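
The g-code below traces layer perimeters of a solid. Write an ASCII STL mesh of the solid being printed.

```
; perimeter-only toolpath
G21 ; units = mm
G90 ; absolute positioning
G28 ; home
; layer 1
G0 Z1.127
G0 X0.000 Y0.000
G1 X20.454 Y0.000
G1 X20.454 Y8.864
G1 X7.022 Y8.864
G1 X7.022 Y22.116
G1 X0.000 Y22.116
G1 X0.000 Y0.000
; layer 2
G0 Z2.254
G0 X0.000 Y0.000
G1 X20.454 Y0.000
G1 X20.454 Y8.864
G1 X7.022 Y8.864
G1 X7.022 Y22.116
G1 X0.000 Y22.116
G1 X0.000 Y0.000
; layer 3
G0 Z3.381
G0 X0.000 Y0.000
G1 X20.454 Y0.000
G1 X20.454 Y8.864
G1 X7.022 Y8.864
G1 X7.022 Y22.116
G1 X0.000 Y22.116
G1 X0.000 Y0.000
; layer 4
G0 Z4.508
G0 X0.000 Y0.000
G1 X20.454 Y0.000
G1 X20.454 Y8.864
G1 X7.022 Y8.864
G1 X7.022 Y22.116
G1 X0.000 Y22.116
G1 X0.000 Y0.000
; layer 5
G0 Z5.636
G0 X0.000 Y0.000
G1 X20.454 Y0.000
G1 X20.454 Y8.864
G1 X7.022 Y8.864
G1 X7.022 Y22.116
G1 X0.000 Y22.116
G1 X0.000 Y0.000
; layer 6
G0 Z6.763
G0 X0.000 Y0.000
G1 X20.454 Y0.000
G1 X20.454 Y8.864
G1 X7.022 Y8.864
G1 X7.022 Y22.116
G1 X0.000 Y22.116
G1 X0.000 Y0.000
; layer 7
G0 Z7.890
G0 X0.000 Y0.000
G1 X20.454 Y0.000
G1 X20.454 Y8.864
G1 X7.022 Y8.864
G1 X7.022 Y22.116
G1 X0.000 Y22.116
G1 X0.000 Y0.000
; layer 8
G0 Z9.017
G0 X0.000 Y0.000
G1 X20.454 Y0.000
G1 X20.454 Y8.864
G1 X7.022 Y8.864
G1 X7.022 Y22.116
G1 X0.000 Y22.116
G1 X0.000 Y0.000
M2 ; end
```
solid part
  facet normal 0.0000 0.0000 -1.0000
    outer loop
      vertex 20.454 8.864 0.000
      vertex 20.454 0.000 0.000
      vertex 0.000 0.000 0.000
    endloop
  endfacet
  facet normal 0.0000 0.0000 -1.0000
    outer loop
      vertex 7.022 8.864 0.000
      vertex 20.454 8.864 0.000
      vertex 0.000 0.000 0.000
    endloop
  endfacet
  facet normal 0.0000 0.0000 -1.0000
    outer loop
      vertex 7.022 22.116 0.000
      vertex 7.022 8.864 0.000
      vertex 0.000 0.000 0.000
    endloop
  endfacet
  facet normal 0.0000 0.0000 -1.0000
    outer loop
      vertex 0.000 22.116 0.000
      vertex 7.022 22.116 0.000
      vertex 0.000 0.000 0.000
    endloop
  endfacet
  facet normal 0.0000 0.0000 1.0000
    outer loop
      vertex 0.000 0.000 9.017
      vertex 20.454 0.000 9.017
      vertex 20.454 8.864 9.017
    endloop
  endfacet
  facet normal 0.0000 0.0000 1.0000
    outer loop
      vertex 0.000 0.000 9.017
      vertex 20.454 8.864 9.017
      vertex 7.022 8.864 9.017
    endloop
  endfacet
  facet normal 0.0000 0.0000 1.0000
    outer loop
      vertex 0.000 0.000 9.017
      vertex 7.022 8.864 9.017
      vertex 7.022 22.116 9.017
    endloop
  endfacet
  facet normal 0.0000 0.0000 1.0000
    outer loop
      vertex 0.000 0.000 9.017
      vertex 7.022 22.116 9.017
      vertex 0.000 22.116 9.017
    endloop
  endfacet
  facet normal 0.0000 -1.0000 0.0000
    outer loop
      vertex 0.000 0.000 0.000
      vertex 20.454 0.000 0.000
      vertex 20.454 0.000 9.017
    endloop
  endfacet
  facet normal 0.0000 -1.0000 0.0000
    outer loop
      vertex 0.000 0.000 0.000
      vertex 20.454 0.000 9.017
      vertex 0.000 0.000 9.017
    endloop
  endfacet
  facet normal 1.0000 0.0000 0.0000
    outer loop
      vertex 20.454 0.000 0.000
      vertex 20.454 8.864 0.000
      vertex 20.454 8.864 9.017
    endloop
  endfacet
  facet normal 1.0000 0.0000 0.0000
    outer loop
      vertex 20.454 0.000 0.000
      vertex 20.454 8.864 9.017
      vertex 20.454 0.000 9.017
    endloop
  endfacet
  facet normal 0.0000 1.0000 0.0000
    outer loop
      vertex 20.454 8.864 0.000
      vertex 7.022 8.864 0.000
      vertex 7.022 8.864 9.017
    endloop
  endfacet
  facet normal 0.0000 1.0000 0.0000
    outer loop
      vertex 20.454 8.864 0.000
      vertex 7.022 8.864 9.017
      vertex 20.454 8.864 9.017
    endloop
  endfacet
  facet normal 1.0000 0.0000 0.0000
    outer loop
      vertex 7.022 8.864 0.000
      vertex 7.022 22.116 0.000
      vertex 7.022 22.116 9.017
    endloop
  endfacet
  facet normal 1.0000 0.0000 0.0000
    outer loop
      vertex 7.022 8.864 0.000
      vertex 7.022 22.116 9.017
      vertex 7.022 8.864 9.017
    endloop
  endfacet
  facet normal 0.0000 1.0000 0.0000
    outer loop
      vertex 7.022 22.116 0.000
      vertex 0.000 22.116 0.000
      vertex 0.000 22.116 9.017
    endloop
  endfacet
  facet normal 0.0000 1.0000 0.0000
    outer loop
      vertex 7.022 22.116 0.000
      vertex 0.000 22.116 9.017
      vertex 7.022 22.116 9.017
    endloop
  endfacet
  facet normal -1.0000 0.0000 0.0000
    outer loop
      vertex 0.000 22.116 0.000
      vertex 0.000 0.000 0.000
      vertex 0.000 0.000 9.017
    endloop
  endfacet
  facet normal -1.0000 0.0000 0.0000
    outer loop
      vertex 0.000 22.116 0.000
      vertex 0.000 0.000 9.017
      vertex 0.000 22.116 9.017
    endloop
  endfacet
endsolid part

The G0 Z moves step by Δz≈1.127 mm. Every layer's G1 loop is the same polygon, so the solid is a straight extrusion of it from z=0 to z≈9.02. Closing with flat bottom and top caps and triangulating gives 20 facets — an L-shaped prism: outer 20.5 × 22.1 mm, arm thicknesses ≈ 8.86 mm (horizontal) and 7.02 mm (vertical), extruded 9.02 mm in z.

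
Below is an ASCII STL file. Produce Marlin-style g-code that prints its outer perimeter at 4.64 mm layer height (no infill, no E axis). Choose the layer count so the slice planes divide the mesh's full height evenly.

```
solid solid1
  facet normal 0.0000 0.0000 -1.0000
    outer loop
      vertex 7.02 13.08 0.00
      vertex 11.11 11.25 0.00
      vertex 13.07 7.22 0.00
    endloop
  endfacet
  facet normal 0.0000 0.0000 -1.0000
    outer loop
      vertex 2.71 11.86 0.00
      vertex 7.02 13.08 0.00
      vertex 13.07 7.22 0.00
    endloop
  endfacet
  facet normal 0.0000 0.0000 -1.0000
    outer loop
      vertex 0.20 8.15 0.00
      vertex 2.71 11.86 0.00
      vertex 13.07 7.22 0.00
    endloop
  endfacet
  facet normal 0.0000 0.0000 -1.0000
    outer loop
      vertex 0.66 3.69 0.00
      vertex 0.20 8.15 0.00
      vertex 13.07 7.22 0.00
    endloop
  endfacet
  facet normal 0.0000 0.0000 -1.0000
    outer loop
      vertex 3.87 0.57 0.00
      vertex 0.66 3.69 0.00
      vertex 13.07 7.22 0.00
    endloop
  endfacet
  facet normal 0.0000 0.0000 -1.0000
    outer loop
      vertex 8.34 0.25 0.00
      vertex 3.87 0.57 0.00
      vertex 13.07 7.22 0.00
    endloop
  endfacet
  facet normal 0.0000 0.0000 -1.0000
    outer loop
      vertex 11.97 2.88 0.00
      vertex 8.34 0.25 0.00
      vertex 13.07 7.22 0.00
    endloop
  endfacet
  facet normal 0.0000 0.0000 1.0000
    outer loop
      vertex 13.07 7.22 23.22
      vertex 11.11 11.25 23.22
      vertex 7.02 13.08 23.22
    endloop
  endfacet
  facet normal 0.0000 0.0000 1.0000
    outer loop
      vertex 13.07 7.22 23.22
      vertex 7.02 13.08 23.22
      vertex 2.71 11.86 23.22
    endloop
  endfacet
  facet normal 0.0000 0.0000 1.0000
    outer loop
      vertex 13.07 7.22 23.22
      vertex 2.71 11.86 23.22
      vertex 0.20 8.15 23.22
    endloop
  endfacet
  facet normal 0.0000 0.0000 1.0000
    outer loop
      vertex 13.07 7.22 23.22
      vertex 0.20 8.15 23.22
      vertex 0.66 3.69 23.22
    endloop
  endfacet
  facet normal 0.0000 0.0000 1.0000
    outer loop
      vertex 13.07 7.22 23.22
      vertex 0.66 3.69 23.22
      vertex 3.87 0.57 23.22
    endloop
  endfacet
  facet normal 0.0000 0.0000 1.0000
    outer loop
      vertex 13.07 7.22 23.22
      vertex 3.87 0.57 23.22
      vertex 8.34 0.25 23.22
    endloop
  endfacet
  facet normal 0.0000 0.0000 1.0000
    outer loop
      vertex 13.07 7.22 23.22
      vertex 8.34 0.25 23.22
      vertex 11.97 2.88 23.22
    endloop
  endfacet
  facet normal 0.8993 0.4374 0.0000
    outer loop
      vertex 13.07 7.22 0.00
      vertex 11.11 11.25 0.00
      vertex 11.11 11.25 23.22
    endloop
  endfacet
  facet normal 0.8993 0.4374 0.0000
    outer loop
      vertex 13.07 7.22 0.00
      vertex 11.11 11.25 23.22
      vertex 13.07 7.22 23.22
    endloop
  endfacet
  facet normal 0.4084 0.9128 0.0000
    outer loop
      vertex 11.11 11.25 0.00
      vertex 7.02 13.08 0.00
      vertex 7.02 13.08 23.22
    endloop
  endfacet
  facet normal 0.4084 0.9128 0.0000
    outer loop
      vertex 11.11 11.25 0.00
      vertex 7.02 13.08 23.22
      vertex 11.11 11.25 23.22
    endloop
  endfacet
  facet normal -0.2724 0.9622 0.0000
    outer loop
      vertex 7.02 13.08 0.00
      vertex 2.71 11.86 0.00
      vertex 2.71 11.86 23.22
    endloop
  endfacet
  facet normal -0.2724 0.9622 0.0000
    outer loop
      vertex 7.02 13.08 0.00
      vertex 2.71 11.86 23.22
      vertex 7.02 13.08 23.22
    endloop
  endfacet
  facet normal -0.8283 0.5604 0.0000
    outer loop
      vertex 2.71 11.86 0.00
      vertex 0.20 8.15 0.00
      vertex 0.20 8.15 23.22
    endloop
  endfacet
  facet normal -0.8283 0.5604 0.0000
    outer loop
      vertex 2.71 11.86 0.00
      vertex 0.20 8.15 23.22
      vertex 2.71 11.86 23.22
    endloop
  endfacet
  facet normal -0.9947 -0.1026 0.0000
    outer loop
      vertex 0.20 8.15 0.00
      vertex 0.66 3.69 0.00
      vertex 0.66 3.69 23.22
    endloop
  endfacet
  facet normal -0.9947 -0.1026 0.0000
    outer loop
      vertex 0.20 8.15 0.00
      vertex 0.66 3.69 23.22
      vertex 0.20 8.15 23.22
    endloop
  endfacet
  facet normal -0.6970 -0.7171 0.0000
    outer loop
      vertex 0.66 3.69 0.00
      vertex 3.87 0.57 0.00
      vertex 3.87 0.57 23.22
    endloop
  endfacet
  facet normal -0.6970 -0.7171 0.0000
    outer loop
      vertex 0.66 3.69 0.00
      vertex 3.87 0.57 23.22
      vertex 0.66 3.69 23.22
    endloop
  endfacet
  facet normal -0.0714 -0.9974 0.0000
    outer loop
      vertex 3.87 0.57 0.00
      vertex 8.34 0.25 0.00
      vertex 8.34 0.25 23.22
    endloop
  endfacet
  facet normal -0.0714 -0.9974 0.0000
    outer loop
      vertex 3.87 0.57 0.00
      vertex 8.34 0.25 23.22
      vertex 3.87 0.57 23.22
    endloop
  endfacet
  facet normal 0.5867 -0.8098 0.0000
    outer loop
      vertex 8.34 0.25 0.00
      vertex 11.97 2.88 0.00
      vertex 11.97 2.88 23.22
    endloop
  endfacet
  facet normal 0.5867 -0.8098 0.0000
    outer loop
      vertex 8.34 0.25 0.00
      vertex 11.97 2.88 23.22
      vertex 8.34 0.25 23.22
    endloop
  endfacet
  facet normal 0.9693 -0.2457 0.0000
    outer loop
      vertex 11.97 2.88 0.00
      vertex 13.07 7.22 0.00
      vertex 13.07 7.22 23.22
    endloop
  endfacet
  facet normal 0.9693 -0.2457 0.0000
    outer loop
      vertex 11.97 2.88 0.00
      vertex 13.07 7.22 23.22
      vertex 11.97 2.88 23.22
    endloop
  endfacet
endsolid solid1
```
; perimeter-only toolpath
G21 ; units = mm
G90 ; absolute positioning
G28 ; home
; layer 1
G0 Z4.64
G0 X13.07 Y7.22
G1 X11.11 Y11.25
G1 X7.02 Y13.08
G1 X2.71 Y11.86
G1 X0.20 Y8.15
G1 X0.66 Y3.69
G1 X3.87 Y0.57
G1 X8.34 Y0.25
G1 X11.97 Y2.88
G1 X13.07 Y7.22
; layer 2
G0 Z9.29
G0 X13.07 Y7.22
G1 X11.11 Y11.25
G1 X7.02 Y13.08
G1 X2.71 Y11.86
G1 X0.20 Y8.15
G1 X0.66 Y3.69
G1 X3.87 Y0.57
G1 X8.34 Y0.25
G1 X11.97 Y2.88
G1 X13.07 Y7.22
; layer 3
G0 Z13.93
G0 X13.07 Y7.22
G1 X11.11 Y11.25
G1 X7.02 Y13.08
G1 X2.71 Y11.86
G1 X0.20 Y8.15
G1 X0.66 Y3.69
G1 X3.87 Y0.57
G1 X8.34 Y0.25
G1 X11.97 Y2.88
G1 X13.07 Y7.22
; layer 4
G0 Z18.58
G0 X13.07 Y7.22
G1 X11.11 Y11.25
G1 X7.02 Y13.08
G1 X2.71 Y11.86
G1 X0.20 Y8.15
G1 X0.66 Y3.69
G1 X3.87 Y0.57
G1 X8.34 Y0.25
G1 X11.97 Y2.88
G1 X13.07 Y7.22
; layer 5
G0 Z23.22
G0 X13.07 Y7.22
G1 X11.11 Y11.25
G1 X7.02 Y13.08
G1 X2.71 Y11.86
G1 X0.20 Y8.15
G1 X0.66 Y3.69
G1 X3.87 Y0.57
G1 X8.34 Y0.25
G1 X11.97 Y2.88
G1 X13.07 Y7.22
M2 ; end

The solid is a regular 9-sided prism (a cylinder approximated with 9 flat sides), circumscribed radius ≈ 6.55 mm, height ≈ 23.2 mm. Slicing at Δz = 4.64 mm — 5 equal slices spanning the solid's height, so layer i sits at z = i·h/5 — gives 5 non-empty perimeters. Each is a 9-segment closed polygon; G0 lifts to the layer z and rapids to the start vertex, then G1 traces the edges.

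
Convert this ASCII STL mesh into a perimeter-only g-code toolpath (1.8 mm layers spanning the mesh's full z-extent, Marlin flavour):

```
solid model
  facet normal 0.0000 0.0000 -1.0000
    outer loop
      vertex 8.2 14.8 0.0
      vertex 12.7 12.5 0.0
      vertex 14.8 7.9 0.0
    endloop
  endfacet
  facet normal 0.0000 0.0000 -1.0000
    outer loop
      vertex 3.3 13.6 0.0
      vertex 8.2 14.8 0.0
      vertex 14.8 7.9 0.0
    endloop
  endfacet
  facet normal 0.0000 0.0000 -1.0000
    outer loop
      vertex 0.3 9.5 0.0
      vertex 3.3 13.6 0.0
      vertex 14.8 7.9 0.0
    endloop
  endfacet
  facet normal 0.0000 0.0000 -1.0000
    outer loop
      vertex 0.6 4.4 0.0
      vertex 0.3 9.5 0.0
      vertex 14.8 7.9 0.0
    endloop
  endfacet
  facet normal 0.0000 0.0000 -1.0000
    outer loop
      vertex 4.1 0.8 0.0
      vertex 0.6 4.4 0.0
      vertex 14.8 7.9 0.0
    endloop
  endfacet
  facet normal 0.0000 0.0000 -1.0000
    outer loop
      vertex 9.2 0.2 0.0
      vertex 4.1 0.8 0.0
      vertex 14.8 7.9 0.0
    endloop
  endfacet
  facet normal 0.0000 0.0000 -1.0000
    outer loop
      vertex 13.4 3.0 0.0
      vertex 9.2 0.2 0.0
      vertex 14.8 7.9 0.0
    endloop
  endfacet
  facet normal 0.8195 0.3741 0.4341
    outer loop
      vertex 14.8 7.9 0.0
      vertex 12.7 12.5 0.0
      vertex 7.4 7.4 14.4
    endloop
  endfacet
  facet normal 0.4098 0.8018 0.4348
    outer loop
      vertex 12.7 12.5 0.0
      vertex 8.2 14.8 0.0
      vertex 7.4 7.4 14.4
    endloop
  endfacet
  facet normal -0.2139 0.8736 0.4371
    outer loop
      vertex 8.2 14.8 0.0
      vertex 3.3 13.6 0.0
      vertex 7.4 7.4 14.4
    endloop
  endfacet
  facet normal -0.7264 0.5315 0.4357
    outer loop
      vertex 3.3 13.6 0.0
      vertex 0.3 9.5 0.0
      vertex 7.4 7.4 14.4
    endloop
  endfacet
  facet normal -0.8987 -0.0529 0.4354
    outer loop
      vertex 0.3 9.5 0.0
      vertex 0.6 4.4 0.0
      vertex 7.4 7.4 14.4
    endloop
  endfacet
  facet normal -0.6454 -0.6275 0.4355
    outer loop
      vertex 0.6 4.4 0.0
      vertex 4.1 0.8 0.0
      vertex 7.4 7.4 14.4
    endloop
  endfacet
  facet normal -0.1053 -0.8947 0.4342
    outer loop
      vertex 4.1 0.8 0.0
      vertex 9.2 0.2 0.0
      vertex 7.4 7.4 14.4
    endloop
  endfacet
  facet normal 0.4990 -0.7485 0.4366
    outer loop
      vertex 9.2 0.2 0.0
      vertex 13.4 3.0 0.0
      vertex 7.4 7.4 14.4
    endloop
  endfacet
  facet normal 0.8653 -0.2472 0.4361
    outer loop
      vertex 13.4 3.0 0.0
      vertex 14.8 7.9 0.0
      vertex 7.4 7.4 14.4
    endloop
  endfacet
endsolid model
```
; perimeter-only toolpath
G21 ; units = mm
G90 ; absolute positioning
G28 ; home
; layer 1
G0 Z1.8
G0 X13.9 Y7.8
G1 X12.0 Y11.9
G1 X8.1 Y13.9
G1 X3.8 Y12.8
G1 X1.2 Y9.2
G1 X1.5 Y4.8
G1 X4.5 Y1.6
G1 X9.0 Y1.1
G1 X12.7 Y3.5
G1 X13.9 Y7.8
; layer 2
G0 Z3.6
G0 X13.0 Y7.8
G1 X11.4 Y11.2
G1 X8.0 Y13.0
G1 X4.3 Y12.0
G1 X2.1 Y9.0
G1 X2.3 Y5.2
G1 X4.9 Y2.5
G1 X8.8 Y2.0
G1 X11.9 Y4.1
G1 X13.0 Y7.8
; layer 3
G0 Z5.4
G0 X12.0 Y7.7
G1 X10.7 Y10.6
G1 X7.9 Y12.0
G1 X4.8 Y11.3
G1 X3.0 Y8.7
G1 X3.2 Y5.5
G1 X5.3 Y3.3
G1 X8.5 Y2.9
G1 X11.2 Y4.7
G1 X12.0 Y7.7
; layer 4
G0 Z7.2
G0 X11.1 Y7.7
G1 X10.1 Y9.9
G1 X7.8 Y11.1
G1 X5.3 Y10.5
G1 X3.9 Y8.4
G1 X4.0 Y5.9
G1 X5.8 Y4.1
G1 X8.3 Y3.8
G1 X10.4 Y5.2
G1 X11.1 Y7.7
; layer 5
G0 Z9.0
G0 X10.2 Y7.6
G1 X9.4 Y9.3
G1 X7.7 Y10.2
G1 X5.9 Y9.7
G1 X4.7 Y8.2
G1 X4.8 Y6.3
G1 X6.2 Y4.9
G1 X8.1 Y4.7
G1 X9.7 Y5.8
G1 X10.2 Y7.6
; layer 6
G0 Z10.8
G0 X9.2 Y7.5
G1 X8.7 Y8.7
G1 X7.6 Y9.2
G1 X6.4 Y9.0
G1 X5.6 Y7.9
G1 X5.7 Y6.7
G1 X6.6 Y5.8
G1 X7.9 Y5.6
G1 X8.9 Y6.3
G1 X9.2 Y7.5
; layer 7
G0 Z12.6
G0 X8.3 Y7.5
G1 X8.1 Y8.0
G1 X7.5 Y8.3
G1 X6.9 Y8.2
G1 X6.5 Y7.7
G1 X6.6 Y7.0
G1 X7.0 Y6.6
G1 X7.6 Y6.5
G1 X8.2 Y6.9
G1 X8.3 Y7.5
M2 ; end

The solid is a regular 9-sided pyramid, base circumscribed radius ≈ 7.4 mm, apex at z ≈ 14.4 mm. Slicing at Δz = 1.8 mm — 8 equal slices spanning the solid's height, so layer i sits at z = i·h/8 — gives 7 non-empty perimeters. Each is a 9-segment closed polygon; G0 lifts to the layer z and rapids to the start vertex, then G1 traces the edges. The cross-section shrinks linearly with z (the slice at the apex is degenerate and omitted).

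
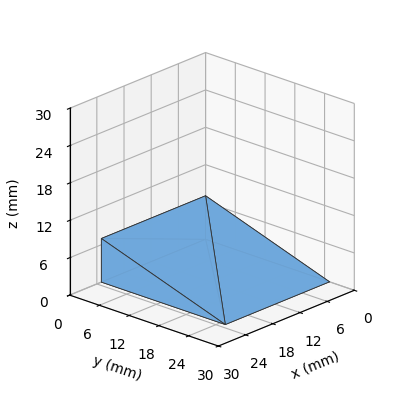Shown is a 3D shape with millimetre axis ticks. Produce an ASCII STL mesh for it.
Reading the render: the shape is a wedge (ramp): 23 × 25 mm base, rising to 7 mm along the y=0 edge and sloping linearly to z=0 at y=25 (dimensions read to the nearest mm from the axis ticks). For the STL, each face is triangulated and given an outward normal.

solid part
  facet normal 0.0000 0.0000 -1.0000
    outer loop
      vertex 23.0 25.0 0.0
      vertex 23.0 0.0 0.0
      vertex 0.0 0.0 0.0
    endloop
  endfacet
  facet normal 0.0000 0.0000 -1.0000
    outer loop
      vertex 0.0 25.0 0.0
      vertex 23.0 25.0 0.0
      vertex 0.0 0.0 0.0
    endloop
  endfacet
  facet normal 0.0000 -1.0000 0.0000
    outer loop
      vertex 0.0 0.0 0.0
      vertex 23.0 0.0 0.0
      vertex 23.0 0.0 7.0
    endloop
  endfacet
  facet normal 0.0000 -1.0000 0.0000
    outer loop
      vertex 0.0 0.0 0.0
      vertex 23.0 0.0 7.0
      vertex 0.0 0.0 7.0
    endloop
  endfacet
  facet normal 0.0000 0.2696 0.9630
    outer loop
      vertex 0.0 0.0 7.0
      vertex 23.0 0.0 7.0
      vertex 23.0 25.0 0.0
    endloop
  endfacet
  facet normal 0.0000 0.2696 0.9630
    outer loop
      vertex 0.0 0.0 7.0
      vertex 23.0 25.0 0.0
      vertex 0.0 25.0 0.0
    endloop
  endfacet
  facet normal -1.0000 0.0000 0.0000
    outer loop
      vertex 0.0 0.0 7.0
      vertex 0.0 25.0 0.0
      vertex 0.0 0.0 0.0
    endloop
  endfacet
  facet normal 1.0000 0.0000 0.0000
    outer loop
      vertex 23.0 0.0 0.0
      vertex 23.0 25.0 0.0
      vertex 23.0 0.0 7.0
    endloop
  endfacet
endsolid part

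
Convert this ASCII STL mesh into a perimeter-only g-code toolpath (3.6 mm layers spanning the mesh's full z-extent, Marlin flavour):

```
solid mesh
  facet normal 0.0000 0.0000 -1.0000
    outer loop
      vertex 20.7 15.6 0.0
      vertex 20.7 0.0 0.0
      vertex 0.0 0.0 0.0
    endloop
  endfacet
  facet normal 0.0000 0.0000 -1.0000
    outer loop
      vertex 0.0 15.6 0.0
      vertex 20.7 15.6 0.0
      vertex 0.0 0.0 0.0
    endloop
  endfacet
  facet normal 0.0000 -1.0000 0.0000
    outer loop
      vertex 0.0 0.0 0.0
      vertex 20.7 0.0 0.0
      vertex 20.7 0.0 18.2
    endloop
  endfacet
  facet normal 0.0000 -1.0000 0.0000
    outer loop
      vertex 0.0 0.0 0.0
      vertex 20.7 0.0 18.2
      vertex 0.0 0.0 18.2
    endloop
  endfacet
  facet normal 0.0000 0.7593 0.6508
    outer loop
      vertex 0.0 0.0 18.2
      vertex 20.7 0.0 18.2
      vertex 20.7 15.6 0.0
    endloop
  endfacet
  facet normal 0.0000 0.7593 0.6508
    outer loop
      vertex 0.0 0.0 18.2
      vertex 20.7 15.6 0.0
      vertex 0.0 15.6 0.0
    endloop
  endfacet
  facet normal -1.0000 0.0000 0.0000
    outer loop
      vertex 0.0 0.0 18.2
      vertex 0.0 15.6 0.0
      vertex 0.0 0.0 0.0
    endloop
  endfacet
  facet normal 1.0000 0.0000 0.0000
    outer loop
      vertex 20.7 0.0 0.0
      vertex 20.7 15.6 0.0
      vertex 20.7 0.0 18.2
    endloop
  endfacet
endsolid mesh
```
; perimeter-only toolpath
G21 ; units = mm
G90 ; absolute positioning
G28 ; home
; layer 1
G0 Z3.6
G0 X0.0 Y0.0
G1 X20.7 Y0.0
G1 X20.7 Y12.5
G1 X0.0 Y12.5
G1 X0.0 Y0.0
; layer 2
G0 Z7.3
G0 X0.0 Y0.0
G1 X20.7 Y0.0
G1 X20.7 Y9.4
G1 X0.0 Y9.4
G1 X0.0 Y0.0
; layer 3
G0 Z10.9
G0 X0.0 Y0.0
G1 X20.7 Y0.0
G1 X20.7 Y6.2
G1 X0.0 Y6.2
G1 X0.0 Y0.0
; layer 4
G0 Z14.6
G0 X0.0 Y0.0
G1 X20.7 Y0.0
G1 X20.7 Y3.1
G1 X0.0 Y3.1
G1 X0.0 Y0.0
M2 ; end

The solid is a wedge (ramp): 20.7 × 15.6 mm base, rising to 18.2 mm along the y=0 edge and sloping linearly to z=0 at y=15.6. Slicing at Δz = 3.6 mm — 5 equal slices spanning the solid's height, so layer i sits at z = i·h/5 — gives 4 non-empty perimeters. Each is a 4-segment closed polygon; G0 lifts to the layer z and rapids to the start vertex, then G1 traces the edges. The cross-section shrinks linearly with z (the slice at the apex is degenerate and omitted).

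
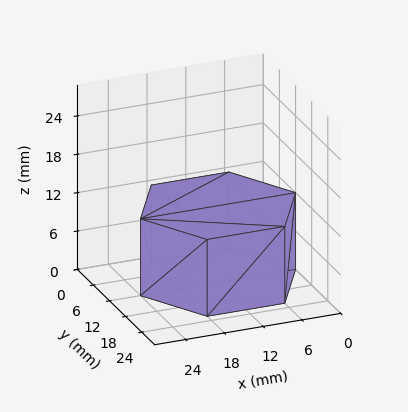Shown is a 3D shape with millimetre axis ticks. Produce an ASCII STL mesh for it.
Reading the render: the shape is a regular 6-sided prism (a cylinder approximated with 6 flat sides), circumscribed radius ≈ 12 mm, height ≈ 12 mm (dimensions read to the nearest mm from the axis ticks). For the STL, each face is triangulated and given an outward normal.

solid part
  facet normal 0.0000 0.0000 -1.0000
    outer loop
      vertex 6.0 22.4 0.0
      vertex 18.0 22.4 0.0
      vertex 24.0 12.0 0.0
    endloop
  endfacet
  facet normal 0.0000 0.0000 -1.0000
    outer loop
      vertex 0.0 12.0 0.0
      vertex 6.0 22.4 0.0
      vertex 24.0 12.0 0.0
    endloop
  endfacet
  facet normal 0.0000 0.0000 -1.0000
    outer loop
      vertex 6.0 1.6 0.0
      vertex 0.0 12.0 0.0
      vertex 24.0 12.0 0.0
    endloop
  endfacet
  facet normal 0.0000 0.0000 -1.0000
    outer loop
      vertex 18.0 1.6 0.0
      vertex 6.0 1.6 0.0
      vertex 24.0 12.0 0.0
    endloop
  endfacet
  facet normal 0.0000 0.0000 1.0000
    outer loop
      vertex 24.0 12.0 12.0
      vertex 18.0 22.4 12.0
      vertex 6.0 22.4 12.0
    endloop
  endfacet
  facet normal 0.0000 0.0000 1.0000
    outer loop
      vertex 24.0 12.0 12.0
      vertex 6.0 22.4 12.0
      vertex 0.0 12.0 12.0
    endloop
  endfacet
  facet normal 0.0000 0.0000 1.0000
    outer loop
      vertex 24.0 12.0 12.0
      vertex 0.0 12.0 12.0
      vertex 6.0 1.6 12.0
    endloop
  endfacet
  facet normal 0.0000 0.0000 1.0000
    outer loop
      vertex 24.0 12.0 12.0
      vertex 6.0 1.6 12.0
      vertex 18.0 1.6 12.0
    endloop
  endfacet
  facet normal 0.8662 0.4997 0.0000
    outer loop
      vertex 24.0 12.0 0.0
      vertex 18.0 22.4 0.0
      vertex 18.0 22.4 12.0
    endloop
  endfacet
  facet normal 0.8662 0.4997 0.0000
    outer loop
      vertex 24.0 12.0 0.0
      vertex 18.0 22.4 12.0
      vertex 24.0 12.0 12.0
    endloop
  endfacet
  facet normal 0.0000 1.0000 0.0000
    outer loop
      vertex 18.0 22.4 0.0
      vertex 6.0 22.4 0.0
      vertex 6.0 22.4 12.0
    endloop
  endfacet
  facet normal 0.0000 1.0000 0.0000
    outer loop
      vertex 18.0 22.4 0.0
      vertex 6.0 22.4 12.0
      vertex 18.0 22.4 12.0
    endloop
  endfacet
  facet normal -0.8662 0.4997 0.0000
    outer loop
      vertex 6.0 22.4 0.0
      vertex 0.0 12.0 0.0
      vertex 0.0 12.0 12.0
    endloop
  endfacet
  facet normal -0.8662 0.4997 0.0000
    outer loop
      vertex 6.0 22.4 0.0
      vertex 0.0 12.0 12.0
      vertex 6.0 22.4 12.0
    endloop
  endfacet
  facet normal -0.8662 -0.4997 0.0000
    outer loop
      vertex 0.0 12.0 0.0
      vertex 6.0 1.6 0.0
      vertex 6.0 1.6 12.0
    endloop
  endfacet
  facet normal -0.8662 -0.4997 0.0000
    outer loop
      vertex 0.0 12.0 0.0
      vertex 6.0 1.6 12.0
      vertex 0.0 12.0 12.0
    endloop
  endfacet
  facet normal 0.0000 -1.0000 0.0000
    outer loop
      vertex 6.0 1.6 0.0
      vertex 18.0 1.6 0.0
      vertex 18.0 1.6 12.0
    endloop
  endfacet
  facet normal 0.0000 -1.0000 0.0000
    outer loop
      vertex 6.0 1.6 0.0
      vertex 18.0 1.6 12.0
      vertex 6.0 1.6 12.0
    endloop
  endfacet
  facet normal 0.8662 -0.4997 0.0000
    outer loop
      vertex 18.0 1.6 0.0
      vertex 24.0 12.0 0.0
      vertex 24.0 12.0 12.0
    endloop
  endfacet
  facet normal 0.8662 -0.4997 0.0000
    outer loop
      vertex 18.0 1.6 0.0
      vertex 24.0 12.0 12.0
      vertex 18.0 1.6 12.0
    endloop
  endfacet
endsolid part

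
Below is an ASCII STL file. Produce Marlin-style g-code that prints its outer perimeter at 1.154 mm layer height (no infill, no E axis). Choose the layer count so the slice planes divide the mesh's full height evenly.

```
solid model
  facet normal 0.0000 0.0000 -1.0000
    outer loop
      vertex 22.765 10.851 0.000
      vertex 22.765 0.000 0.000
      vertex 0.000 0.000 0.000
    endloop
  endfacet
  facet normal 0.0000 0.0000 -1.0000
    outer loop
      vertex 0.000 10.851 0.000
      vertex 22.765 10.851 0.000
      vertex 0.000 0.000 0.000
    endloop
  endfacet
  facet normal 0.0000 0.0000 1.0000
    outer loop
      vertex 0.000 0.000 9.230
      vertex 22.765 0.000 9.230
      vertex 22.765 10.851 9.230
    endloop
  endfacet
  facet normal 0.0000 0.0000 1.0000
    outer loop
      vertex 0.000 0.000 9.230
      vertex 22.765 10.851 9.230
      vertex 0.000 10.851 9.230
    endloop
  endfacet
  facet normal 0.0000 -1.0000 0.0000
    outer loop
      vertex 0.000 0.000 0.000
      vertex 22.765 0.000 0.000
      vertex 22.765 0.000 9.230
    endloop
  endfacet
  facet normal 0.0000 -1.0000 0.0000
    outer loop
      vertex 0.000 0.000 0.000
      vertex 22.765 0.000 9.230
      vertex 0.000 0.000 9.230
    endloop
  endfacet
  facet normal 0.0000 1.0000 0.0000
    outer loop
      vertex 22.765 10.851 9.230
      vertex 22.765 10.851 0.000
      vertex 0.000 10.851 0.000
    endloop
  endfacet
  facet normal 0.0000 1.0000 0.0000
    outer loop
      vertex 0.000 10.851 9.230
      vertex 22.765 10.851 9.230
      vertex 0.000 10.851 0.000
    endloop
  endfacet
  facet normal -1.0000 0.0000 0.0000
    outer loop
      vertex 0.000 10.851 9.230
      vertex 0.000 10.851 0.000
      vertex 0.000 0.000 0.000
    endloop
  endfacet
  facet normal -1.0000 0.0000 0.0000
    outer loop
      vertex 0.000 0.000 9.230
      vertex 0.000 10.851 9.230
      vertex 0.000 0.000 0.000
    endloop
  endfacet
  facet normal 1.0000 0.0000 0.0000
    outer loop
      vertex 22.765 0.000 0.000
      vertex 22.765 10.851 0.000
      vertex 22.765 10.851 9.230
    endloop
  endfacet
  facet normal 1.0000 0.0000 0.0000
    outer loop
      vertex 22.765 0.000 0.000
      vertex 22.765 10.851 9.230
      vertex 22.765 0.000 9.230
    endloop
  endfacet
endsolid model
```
; perimeter-only toolpath
G21 ; units = mm
G90 ; absolute positioning
G28 ; home
; layer 1
G0 Z1.154
G0 X0.000 Y0.000
G1 X22.765 Y0.000
G1 X22.765 Y10.851
G1 X0.000 Y10.851
G1 X0.000 Y0.000
; layer 2
G0 Z2.308
G0 X0.000 Y0.000
G1 X22.765 Y0.000
G1 X22.765 Y10.851
G1 X0.000 Y10.851
G1 X0.000 Y0.000
; layer 3
G0 Z3.461
G0 X0.000 Y0.000
G1 X22.765 Y0.000
G1 X22.765 Y10.851
G1 X0.000 Y10.851
G1 X0.000 Y0.000
; layer 4
G0 Z4.615
G0 X0.000 Y0.000
G1 X22.765 Y0.000
G1 X22.765 Y10.851
G1 X0.000 Y10.851
G1 X0.000 Y0.000
; layer 5
G0 Z5.769
G0 X0.000 Y0.000
G1 X22.765 Y0.000
G1 X22.765 Y10.851
G1 X0.000 Y10.851
G1 X0.000 Y0.000
; layer 6
G0 Z6.923
G0 X0.000 Y0.000
G1 X22.765 Y0.000
G1 X22.765 Y10.851
G1 X0.000 Y10.851
G1 X0.000 Y0.000
; layer 7
G0 Z8.076
G0 X0.000 Y0.000
G1 X22.765 Y0.000
G1 X22.765 Y10.851
G1 X0.000 Y10.851
G1 X0.000 Y0.000
; layer 8
G0 Z9.230
G0 X0.000 Y0.000
G1 X22.765 Y0.000
G1 X22.765 Y10.851
G1 X0.000 Y10.851
G1 X0.000 Y0.000
M2 ; end

The solid is a rectangular box, roughly 22.8 × 10.9 mm footprint and 9.23 mm tall. Slicing at Δz = 1.154 mm — 8 equal slices spanning the solid's height, so layer i sits at z = i·h/8 — gives 8 non-empty perimeters. Each is a 4-segment closed polygon; G0 lifts to the layer z and rapids to the start vertex, then G1 traces the edges.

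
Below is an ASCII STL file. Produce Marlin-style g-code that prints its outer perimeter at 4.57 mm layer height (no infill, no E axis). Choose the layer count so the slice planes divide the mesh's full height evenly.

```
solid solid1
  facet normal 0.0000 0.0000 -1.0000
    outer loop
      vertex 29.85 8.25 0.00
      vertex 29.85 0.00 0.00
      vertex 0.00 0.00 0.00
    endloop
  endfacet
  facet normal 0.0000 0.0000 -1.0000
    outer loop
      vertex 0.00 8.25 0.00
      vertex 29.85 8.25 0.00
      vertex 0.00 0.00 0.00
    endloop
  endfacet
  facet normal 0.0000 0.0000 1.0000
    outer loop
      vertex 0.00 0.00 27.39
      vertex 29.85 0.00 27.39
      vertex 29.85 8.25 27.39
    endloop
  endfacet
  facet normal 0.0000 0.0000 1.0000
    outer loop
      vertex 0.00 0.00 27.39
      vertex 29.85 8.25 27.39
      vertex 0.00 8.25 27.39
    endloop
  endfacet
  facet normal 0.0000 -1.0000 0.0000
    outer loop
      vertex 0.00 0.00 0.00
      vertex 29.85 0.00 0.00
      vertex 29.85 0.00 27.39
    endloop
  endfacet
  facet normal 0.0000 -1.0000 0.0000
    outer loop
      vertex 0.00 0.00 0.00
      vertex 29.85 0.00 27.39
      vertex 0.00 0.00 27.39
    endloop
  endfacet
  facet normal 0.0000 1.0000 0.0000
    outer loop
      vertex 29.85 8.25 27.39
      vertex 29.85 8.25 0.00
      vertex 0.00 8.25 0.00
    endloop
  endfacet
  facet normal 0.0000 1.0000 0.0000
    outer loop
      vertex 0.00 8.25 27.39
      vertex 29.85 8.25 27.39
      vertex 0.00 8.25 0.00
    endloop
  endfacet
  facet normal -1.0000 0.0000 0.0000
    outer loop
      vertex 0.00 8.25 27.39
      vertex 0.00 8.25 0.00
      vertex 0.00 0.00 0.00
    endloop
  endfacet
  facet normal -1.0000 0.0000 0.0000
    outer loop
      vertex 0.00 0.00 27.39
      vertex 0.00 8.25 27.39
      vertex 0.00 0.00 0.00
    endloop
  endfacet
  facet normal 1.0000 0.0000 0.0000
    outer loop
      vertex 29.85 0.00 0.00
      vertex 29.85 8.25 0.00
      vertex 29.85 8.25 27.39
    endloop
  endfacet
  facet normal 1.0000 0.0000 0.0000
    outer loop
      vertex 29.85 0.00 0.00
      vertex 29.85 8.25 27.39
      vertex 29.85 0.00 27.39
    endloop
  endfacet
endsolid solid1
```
; perimeter-only toolpath
G21 ; units = mm
G90 ; absolute positioning
G28 ; home
; layer 1
G0 Z4.57
G0 X0.00 Y0.00
G1 X29.85 Y0.00
G1 X29.85 Y8.25
G1 X0.00 Y8.25
G1 X0.00 Y0.00
; layer 2
G0 Z9.13
G0 X0.00 Y0.00
G1 X29.85 Y0.00
G1 X29.85 Y8.25
G1 X0.00 Y8.25
G1 X0.00 Y0.00
; layer 3
G0 Z13.70
G0 X0.00 Y0.00
G1 X29.85 Y0.00
G1 X29.85 Y8.25
G1 X0.00 Y8.25
G1 X0.00 Y0.00
; layer 4
G0 Z18.26
G0 X0.00 Y0.00
G1 X29.85 Y0.00
G1 X29.85 Y8.25
G1 X0.00 Y8.25
G1 X0.00 Y0.00
; layer 5
G0 Z22.83
G0 X0.00 Y0.00
G1 X29.85 Y0.00
G1 X29.85 Y8.25
G1 X0.00 Y8.25
G1 X0.00 Y0.00
; layer 6
G0 Z27.39
G0 X0.00 Y0.00
G1 X29.85 Y0.00
G1 X29.85 Y8.25
G1 X0.00 Y8.25
G1 X0.00 Y0.00
M2 ; end

The solid is a rectangular box, roughly 29.9 × 8.25 mm footprint and 27.4 mm tall. Slicing at Δz = 4.57 mm — 6 equal slices spanning the solid's height, so layer i sits at z = i·h/6 — gives 6 non-empty perimeters. Each is a 4-segment closed polygon; G0 lifts to the layer z and rapids to the start vertex, then G1 traces the edges.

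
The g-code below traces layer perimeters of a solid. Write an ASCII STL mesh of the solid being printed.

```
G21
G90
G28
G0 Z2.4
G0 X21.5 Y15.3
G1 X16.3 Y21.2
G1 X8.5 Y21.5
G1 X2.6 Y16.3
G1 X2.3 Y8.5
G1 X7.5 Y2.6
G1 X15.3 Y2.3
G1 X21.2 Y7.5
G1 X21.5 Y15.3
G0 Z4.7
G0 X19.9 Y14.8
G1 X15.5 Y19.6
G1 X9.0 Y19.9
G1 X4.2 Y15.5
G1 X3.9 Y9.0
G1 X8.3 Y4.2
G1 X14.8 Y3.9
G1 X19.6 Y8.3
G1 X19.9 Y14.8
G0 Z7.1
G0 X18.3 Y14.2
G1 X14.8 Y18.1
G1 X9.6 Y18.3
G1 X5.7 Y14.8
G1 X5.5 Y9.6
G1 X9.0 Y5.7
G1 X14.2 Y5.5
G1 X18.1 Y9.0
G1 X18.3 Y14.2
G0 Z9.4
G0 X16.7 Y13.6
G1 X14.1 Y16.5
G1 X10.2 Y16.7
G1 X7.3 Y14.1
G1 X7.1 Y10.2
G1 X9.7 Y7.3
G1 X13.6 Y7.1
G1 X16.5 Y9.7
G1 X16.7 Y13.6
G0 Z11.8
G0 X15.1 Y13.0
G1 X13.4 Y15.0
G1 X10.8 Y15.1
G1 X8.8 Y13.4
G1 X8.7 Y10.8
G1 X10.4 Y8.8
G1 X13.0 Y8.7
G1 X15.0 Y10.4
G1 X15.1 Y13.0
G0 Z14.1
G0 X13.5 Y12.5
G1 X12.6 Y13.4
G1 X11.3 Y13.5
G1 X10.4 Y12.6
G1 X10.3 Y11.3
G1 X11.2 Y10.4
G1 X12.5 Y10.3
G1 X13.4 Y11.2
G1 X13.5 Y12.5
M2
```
solid part
  facet normal 0.0000 0.0000 -1.0000
    outer loop
      vertex 7.9 23.1 0.0
      vertex 17.0 22.7 0.0
      vertex 23.1 15.9 0.0
    endloop
  endfacet
  facet normal 0.0000 0.0000 -1.0000
    outer loop
      vertex 1.1 17.0 0.0
      vertex 7.9 23.1 0.0
      vertex 23.1 15.9 0.0
    endloop
  endfacet
  facet normal 0.0000 0.0000 -1.0000
    outer loop
      vertex 0.7 7.9 0.0
      vertex 1.1 17.0 0.0
      vertex 23.1 15.9 0.0
    endloop
  endfacet
  facet normal 0.0000 0.0000 -1.0000
    outer loop
      vertex 6.8 1.1 0.0
      vertex 0.7 7.9 0.0
      vertex 23.1 15.9 0.0
    endloop
  endfacet
  facet normal 0.0000 0.0000 -1.0000
    outer loop
      vertex 15.9 0.7 0.0
      vertex 6.8 1.1 0.0
      vertex 23.1 15.9 0.0
    endloop
  endfacet
  facet normal 0.0000 0.0000 -1.0000
    outer loop
      vertex 22.7 6.8 0.0
      vertex 15.9 0.7 0.0
      vertex 23.1 15.9 0.0
    endloop
  endfacet
  facet normal 0.6192 0.5555 0.5550
    outer loop
      vertex 23.1 15.9 0.0
      vertex 17.0 22.7 0.0
      vertex 11.9 11.9 16.5
    endloop
  endfacet
  facet normal 0.0365 0.8309 0.5552
    outer loop
      vertex 17.0 22.7 0.0
      vertex 7.9 23.1 0.0
      vertex 11.9 11.9 16.5
    endloop
  endfacet
  facet normal -0.5555 0.6192 0.5550
    outer loop
      vertex 7.9 23.1 0.0
      vertex 1.1 17.0 0.0
      vertex 11.9 11.9 16.5
    endloop
  endfacet
  facet normal -0.8309 0.0365 0.5552
    outer loop
      vertex 1.1 17.0 0.0
      vertex 0.7 7.9 0.0
      vertex 11.9 11.9 16.5
    endloop
  endfacet
  facet normal -0.6192 -0.5555 0.5550
    outer loop
      vertex 0.7 7.9 0.0
      vertex 6.8 1.1 0.0
      vertex 11.9 11.9 16.5
    endloop
  endfacet
  facet normal -0.0365 -0.8309 0.5552
    outer loop
      vertex 6.8 1.1 0.0
      vertex 15.9 0.7 0.0
      vertex 11.9 11.9 16.5
    endloop
  endfacet
  facet normal 0.5555 -0.6192 0.5550
    outer loop
      vertex 15.9 0.7 0.0
      vertex 22.7 6.8 0.0
      vertex 11.9 11.9 16.5
    endloop
  endfacet
  facet normal 0.8309 -0.0365 0.5552
    outer loop
      vertex 22.7 6.8 0.0
      vertex 23.1 15.9 0.0
      vertex 11.9 11.9 16.5
    endloop
  endfacet
endsolid part

The G0 Z moves step by Δz≈2.4 mm. The G1 loops shrink linearly with z, so the solid tapers from its base footprint up to z≈16.5. Closing with a flat bottom cap and the tapered top and triangulating gives 14 facets — a regular 8-sided pyramid, base circumscribed radius ≈ 11.9 mm, apex at z ≈ 16.5 mm.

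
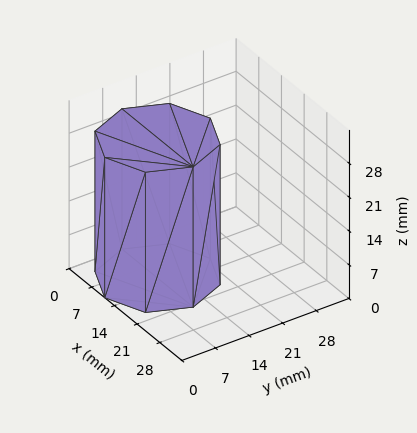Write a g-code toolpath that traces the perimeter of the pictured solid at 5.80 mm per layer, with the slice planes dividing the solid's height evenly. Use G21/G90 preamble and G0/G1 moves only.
Reading the render: the shape is a regular 8-sided prism (a cylinder approximated with 8 flat sides), circumscribed radius ≈ 11 mm, height ≈ 29 mm (dimensions read to the nearest mm from the axis ticks). For the g-code, the solid's height is divided into equal slices at the stated Δz and each level perimeter traced with G1 moves after a G0 lift.

; perimeter-only toolpath
G21 ; units = mm
G90 ; absolute positioning
G28 ; home
; layer 1
G0 Z5.80
G0 X22.00 Y11.00
G1 X18.78 Y18.78
G1 X11.00 Y22.00
G1 X3.22 Y18.78
G1 X0.00 Y11.00
G1 X3.22 Y3.22
G1 X11.00 Y0.00
G1 X18.78 Y3.22
G1 X22.00 Y11.00
; layer 2
G0 Z11.60
G0 X22.00 Y11.00
G1 X18.78 Y18.78
G1 X11.00 Y22.00
G1 X3.22 Y18.78
G1 X0.00 Y11.00
G1 X3.22 Y3.22
G1 X11.00 Y0.00
G1 X18.78 Y3.22
G1 X22.00 Y11.00
; layer 3
G0 Z17.40
G0 X22.00 Y11.00
G1 X18.78 Y18.78
G1 X11.00 Y22.00
G1 X3.22 Y18.78
G1 X0.00 Y11.00
G1 X3.22 Y3.22
G1 X11.00 Y0.00
G1 X18.78 Y3.22
G1 X22.00 Y11.00
; layer 4
G0 Z23.20
G0 X22.00 Y11.00
G1 X18.78 Y18.78
G1 X11.00 Y22.00
G1 X3.22 Y18.78
G1 X0.00 Y11.00
G1 X3.22 Y3.22
G1 X11.00 Y0.00
G1 X18.78 Y3.22
G1 X22.00 Y11.00
; layer 5
G0 Z29.00
G0 X22.00 Y11.00
G1 X18.78 Y18.78
G1 X11.00 Y22.00
G1 X3.22 Y18.78
G1 X0.00 Y11.00
G1 X3.22 Y3.22
G1 X11.00 Y0.00
G1 X18.78 Y3.22
G1 X22.00 Y11.00
M2 ; end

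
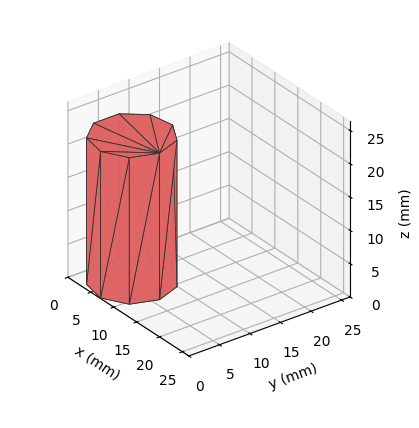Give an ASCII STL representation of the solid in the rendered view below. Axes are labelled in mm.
Reading the render: the shape is a regular 9-sided prism (a cylinder approximated with 9 flat sides), circumscribed radius ≈ 6 mm, height ≈ 22 mm (dimensions read to the nearest mm from the axis ticks). For the STL, each face is triangulated and given an outward normal.

solid part
  facet normal 0.0000 0.0000 -1.0000
    outer loop
      vertex 7.0 11.9 0.0
      vertex 10.6 9.9 0.0
      vertex 12.0 6.0 0.0
    endloop
  endfacet
  facet normal 0.0000 0.0000 -1.0000
    outer loop
      vertex 3.0 11.2 0.0
      vertex 7.0 11.9 0.0
      vertex 12.0 6.0 0.0
    endloop
  endfacet
  facet normal 0.0000 0.0000 -1.0000
    outer loop
      vertex 0.4 8.1 0.0
      vertex 3.0 11.2 0.0
      vertex 12.0 6.0 0.0
    endloop
  endfacet
  facet normal 0.0000 0.0000 -1.0000
    outer loop
      vertex 0.4 3.9 0.0
      vertex 0.4 8.1 0.0
      vertex 12.0 6.0 0.0
    endloop
  endfacet
  facet normal 0.0000 0.0000 -1.0000
    outer loop
      vertex 3.0 0.8 0.0
      vertex 0.4 3.9 0.0
      vertex 12.0 6.0 0.0
    endloop
  endfacet
  facet normal 0.0000 0.0000 -1.0000
    outer loop
      vertex 7.0 0.1 0.0
      vertex 3.0 0.8 0.0
      vertex 12.0 6.0 0.0
    endloop
  endfacet
  facet normal 0.0000 0.0000 -1.0000
    outer loop
      vertex 10.6 2.1 0.0
      vertex 7.0 0.1 0.0
      vertex 12.0 6.0 0.0
    endloop
  endfacet
  facet normal 0.0000 0.0000 1.0000
    outer loop
      vertex 12.0 6.0 22.0
      vertex 10.6 9.9 22.0
      vertex 7.0 11.9 22.0
    endloop
  endfacet
  facet normal 0.0000 0.0000 1.0000
    outer loop
      vertex 12.0 6.0 22.0
      vertex 7.0 11.9 22.0
      vertex 3.0 11.2 22.0
    endloop
  endfacet
  facet normal 0.0000 0.0000 1.0000
    outer loop
      vertex 12.0 6.0 22.0
      vertex 3.0 11.2 22.0
      vertex 0.4 8.1 22.0
    endloop
  endfacet
  facet normal 0.0000 0.0000 1.0000
    outer loop
      vertex 12.0 6.0 22.0
      vertex 0.4 8.1 22.0
      vertex 0.4 3.9 22.0
    endloop
  endfacet
  facet normal 0.0000 0.0000 1.0000
    outer loop
      vertex 12.0 6.0 22.0
      vertex 0.4 3.9 22.0
      vertex 3.0 0.8 22.0
    endloop
  endfacet
  facet normal 0.0000 0.0000 1.0000
    outer loop
      vertex 12.0 6.0 22.0
      vertex 3.0 0.8 22.0
      vertex 7.0 0.1 22.0
    endloop
  endfacet
  facet normal 0.0000 0.0000 1.0000
    outer loop
      vertex 12.0 6.0 22.0
      vertex 7.0 0.1 22.0
      vertex 10.6 2.1 22.0
    endloop
  endfacet
  facet normal 0.9412 0.3379 0.0000
    outer loop
      vertex 12.0 6.0 0.0
      vertex 10.6 9.9 0.0
      vertex 10.6 9.9 22.0
    endloop
  endfacet
  facet normal 0.9412 0.3379 0.0000
    outer loop
      vertex 12.0 6.0 0.0
      vertex 10.6 9.9 22.0
      vertex 12.0 6.0 22.0
    endloop
  endfacet
  facet normal 0.4856 0.8742 0.0000
    outer loop
      vertex 10.6 9.9 0.0
      vertex 7.0 11.9 0.0
      vertex 7.0 11.9 22.0
    endloop
  endfacet
  facet normal 0.4856 0.8742 0.0000
    outer loop
      vertex 10.6 9.9 0.0
      vertex 7.0 11.9 22.0
      vertex 10.6 9.9 22.0
    endloop
  endfacet
  facet normal -0.1724 0.9850 0.0000
    outer loop
      vertex 7.0 11.9 0.0
      vertex 3.0 11.2 0.0
      vertex 3.0 11.2 22.0
    endloop
  endfacet
  facet normal -0.1724 0.9850 0.0000
    outer loop
      vertex 7.0 11.9 0.0
      vertex 3.0 11.2 22.0
      vertex 7.0 11.9 22.0
    endloop
  endfacet
  facet normal -0.7662 0.6426 0.0000
    outer loop
      vertex 3.0 11.2 0.0
      vertex 0.4 8.1 0.0
      vertex 0.4 8.1 22.0
    endloop
  endfacet
  facet normal -0.7662 0.6426 0.0000
    outer loop
      vertex 3.0 11.2 0.0
      vertex 0.4 8.1 22.0
      vertex 3.0 11.2 22.0
    endloop
  endfacet
  facet normal -1.0000 0.0000 0.0000
    outer loop
      vertex 0.4 8.1 0.0
      vertex 0.4 3.9 0.0
      vertex 0.4 3.9 22.0
    endloop
  endfacet
  facet normal -1.0000 0.0000 0.0000
    outer loop
      vertex 0.4 8.1 0.0
      vertex 0.4 3.9 22.0
      vertex 0.4 8.1 22.0
    endloop
  endfacet
  facet normal -0.7662 -0.6426 0.0000
    outer loop
      vertex 0.4 3.9 0.0
      vertex 3.0 0.8 0.0
      vertex 3.0 0.8 22.0
    endloop
  endfacet
  facet normal -0.7662 -0.6426 0.0000
    outer loop
      vertex 0.4 3.9 0.0
      vertex 3.0 0.8 22.0
      vertex 0.4 3.9 22.0
    endloop
  endfacet
  facet normal -0.1724 -0.9850 0.0000
    outer loop
      vertex 3.0 0.8 0.0
      vertex 7.0 0.1 0.0
      vertex 7.0 0.1 22.0
    endloop
  endfacet
  facet normal -0.1724 -0.9850 0.0000
    outer loop
      vertex 3.0 0.8 0.0
      vertex 7.0 0.1 22.0
      vertex 3.0 0.8 22.0
    endloop
  endfacet
  facet normal 0.4856 -0.8742 0.0000
    outer loop
      vertex 7.0 0.1 0.0
      vertex 10.6 2.1 0.0
      vertex 10.6 2.1 22.0
    endloop
  endfacet
  facet normal 0.4856 -0.8742 0.0000
    outer loop
      vertex 7.0 0.1 0.0
      vertex 10.6 2.1 22.0
      vertex 7.0 0.1 22.0
    endloop
  endfacet
  facet normal 0.9412 -0.3379 0.0000
    outer loop
      vertex 10.6 2.1 0.0
      vertex 12.0 6.0 0.0
      vertex 12.0 6.0 22.0
    endloop
  endfacet
  facet normal 0.9412 -0.3379 0.0000
    outer loop
      vertex 10.6 2.1 0.0
      vertex 12.0 6.0 22.0
      vertex 10.6 2.1 22.0
    endloop
  endfacet
endsolid part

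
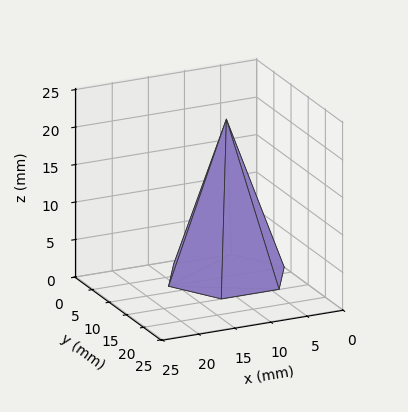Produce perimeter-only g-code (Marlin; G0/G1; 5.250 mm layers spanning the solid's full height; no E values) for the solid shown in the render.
Reading the render: the shape is a regular 6-sided pyramid, base circumscribed radius ≈ 8 mm, apex at z ≈ 21 mm (dimensions read to the nearest mm from the axis ticks). For the g-code, the solid's height is divided into equal slices at the stated Δz and each level perimeter traced with G1 moves after a G0 lift.

; perimeter-only toolpath
G21 ; units = mm
G90 ; absolute positioning
G28 ; home
; layer 1
G0 Z5.250
G0 X14.000 Y8.000
G1 X11.000 Y13.196
G1 X5.000 Y13.196
G1 X2.000 Y8.000
G1 X5.000 Y2.804
G1 X11.000 Y2.804
G1 X14.000 Y8.000
; layer 2
G0 Z10.500
G0 X12.000 Y8.000
G1 X10.000 Y11.464
G1 X6.000 Y11.464
G1 X4.000 Y8.000
G1 X6.000 Y4.536
G1 X10.000 Y4.536
G1 X12.000 Y8.000
; layer 3
G0 Z15.750
G0 X10.000 Y8.000
G1 X9.000 Y9.732
G1 X7.000 Y9.732
G1 X6.000 Y8.000
G1 X7.000 Y6.268
G1 X9.000 Y6.268
G1 X10.000 Y8.000
M2 ; end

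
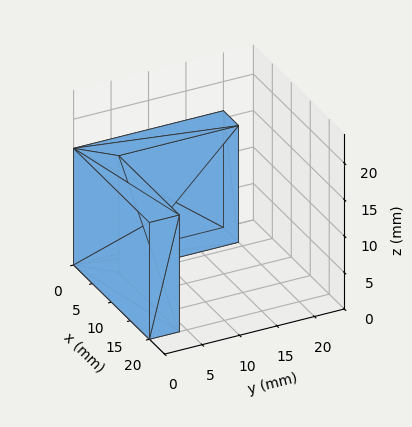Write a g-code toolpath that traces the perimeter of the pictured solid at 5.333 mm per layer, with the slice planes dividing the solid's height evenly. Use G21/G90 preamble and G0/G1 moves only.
Reading the render: the shape is an L-shaped prism: outer 20 × 20 mm, arm thicknesses ≈ 4 mm (horizontal) and 4 mm (vertical), extruded 16 mm in z (dimensions read to the nearest mm from the axis ticks). For the g-code, the solid's height is divided into equal slices at the stated Δz and each level perimeter traced with G1 moves after a G0 lift.

; perimeter-only toolpath
G21 ; units = mm
G90 ; absolute positioning
G28 ; home
; layer 1
G0 Z5.333
G0 X0.000 Y0.000
G1 X20.000 Y0.000
G1 X20.000 Y4.000
G1 X4.000 Y4.000
G1 X4.000 Y20.000
G1 X0.000 Y20.000
G1 X0.000 Y0.000
; layer 2
G0 Z10.667
G0 X0.000 Y0.000
G1 X20.000 Y0.000
G1 X20.000 Y4.000
G1 X4.000 Y4.000
G1 X4.000 Y20.000
G1 X0.000 Y20.000
G1 X0.000 Y0.000
; layer 3
G0 Z16.000
G0 X0.000 Y0.000
G1 X20.000 Y0.000
G1 X20.000 Y4.000
G1 X4.000 Y4.000
G1 X4.000 Y20.000
G1 X0.000 Y20.000
G1 X0.000 Y0.000
M2 ; end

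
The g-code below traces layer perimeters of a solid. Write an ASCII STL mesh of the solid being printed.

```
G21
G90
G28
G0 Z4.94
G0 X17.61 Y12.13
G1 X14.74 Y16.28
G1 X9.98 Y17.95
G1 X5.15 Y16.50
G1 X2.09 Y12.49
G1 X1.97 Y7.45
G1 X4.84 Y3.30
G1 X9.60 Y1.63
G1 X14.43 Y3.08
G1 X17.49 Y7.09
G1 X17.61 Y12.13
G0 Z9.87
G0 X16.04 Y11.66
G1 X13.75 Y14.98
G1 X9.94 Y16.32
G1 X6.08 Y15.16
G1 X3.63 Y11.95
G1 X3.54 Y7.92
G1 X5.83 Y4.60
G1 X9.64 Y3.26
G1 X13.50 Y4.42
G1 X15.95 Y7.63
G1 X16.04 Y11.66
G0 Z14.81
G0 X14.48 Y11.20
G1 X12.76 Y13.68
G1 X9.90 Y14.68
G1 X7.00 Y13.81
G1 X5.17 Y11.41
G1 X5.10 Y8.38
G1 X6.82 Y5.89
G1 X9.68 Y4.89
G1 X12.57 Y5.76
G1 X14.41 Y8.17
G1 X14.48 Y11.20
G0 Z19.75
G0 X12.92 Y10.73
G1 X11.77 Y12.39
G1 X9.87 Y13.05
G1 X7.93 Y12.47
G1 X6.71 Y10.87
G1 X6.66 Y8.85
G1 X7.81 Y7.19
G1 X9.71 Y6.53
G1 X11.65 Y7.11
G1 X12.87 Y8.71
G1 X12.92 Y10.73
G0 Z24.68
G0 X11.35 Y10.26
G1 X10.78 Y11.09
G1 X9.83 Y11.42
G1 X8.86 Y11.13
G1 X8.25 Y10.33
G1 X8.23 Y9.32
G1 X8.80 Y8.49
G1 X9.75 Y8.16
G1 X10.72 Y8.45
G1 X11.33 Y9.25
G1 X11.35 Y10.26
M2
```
solid part
  facet normal 0.0000 0.0000 -1.0000
    outer loop
      vertex 10.02 19.58 0.00
      vertex 15.73 17.58 0.00
      vertex 19.17 12.60 0.00
    endloop
  endfacet
  facet normal 0.0000 0.0000 -1.0000
    outer loop
      vertex 4.22 17.84 0.00
      vertex 10.02 19.58 0.00
      vertex 19.17 12.60 0.00
    endloop
  endfacet
  facet normal 0.0000 0.0000 -1.0000
    outer loop
      vertex 0.55 13.03 0.00
      vertex 4.22 17.84 0.00
      vertex 19.17 12.60 0.00
    endloop
  endfacet
  facet normal 0.0000 0.0000 -1.0000
    outer loop
      vertex 0.41 6.98 0.00
      vertex 0.55 13.03 0.00
      vertex 19.17 12.60 0.00
    endloop
  endfacet
  facet normal 0.0000 0.0000 -1.0000
    outer loop
      vertex 3.85 2.00 0.00
      vertex 0.41 6.98 0.00
      vertex 19.17 12.60 0.00
    endloop
  endfacet
  facet normal 0.0000 0.0000 -1.0000
    outer loop
      vertex 9.56 0.00 0.00
      vertex 3.85 2.00 0.00
      vertex 19.17 12.60 0.00
    endloop
  endfacet
  facet normal 0.0000 0.0000 -1.0000
    outer loop
      vertex 15.36 1.74 0.00
      vertex 9.56 0.00 0.00
      vertex 19.17 12.60 0.00
    endloop
  endfacet
  facet normal 0.0000 0.0000 -1.0000
    outer loop
      vertex 19.03 6.55 0.00
      vertex 15.36 1.74 0.00
      vertex 19.17 12.60 0.00
    endloop
  endfacet
  facet normal 0.7849 0.5422 0.3000
    outer loop
      vertex 19.17 12.60 0.00
      vertex 15.73 17.58 0.00
      vertex 9.79 9.79 29.62
    endloop
  endfacet
  facet normal 0.3153 0.9003 0.3000
    outer loop
      vertex 15.73 17.58 0.00
      vertex 10.02 19.58 0.00
      vertex 9.79 9.79 29.62
    endloop
  endfacet
  facet normal -0.2741 0.9137 0.2999
    outer loop
      vertex 10.02 19.58 0.00
      vertex 4.22 17.84 0.00
      vertex 9.79 9.79 29.62
    endloop
  endfacet
  facet normal -0.7584 0.5787 0.2999
    outer loop
      vertex 4.22 17.84 0.00
      vertex 0.55 13.03 0.00
      vertex 9.79 9.79 29.62
    endloop
  endfacet
  facet normal -0.9537 0.0221 0.2999
    outer loop
      vertex 0.55 13.03 0.00
      vertex 0.41 6.98 0.00
      vertex 9.79 9.79 29.62
    endloop
  endfacet
  facet normal -0.7849 -0.5422 0.3000
    outer loop
      vertex 0.41 6.98 0.00
      vertex 3.85 2.00 0.00
      vertex 9.79 9.79 29.62
    endloop
  endfacet
  facet normal -0.3153 -0.9003 0.3000
    outer loop
      vertex 3.85 2.00 0.00
      vertex 9.56 0.00 0.00
      vertex 9.79 9.79 29.62
    endloop
  endfacet
  facet normal 0.2741 -0.9137 0.2999
    outer loop
      vertex 9.56 0.00 0.00
      vertex 15.36 1.74 0.00
      vertex 9.79 9.79 29.62
    endloop
  endfacet
  facet normal 0.7584 -0.5787 0.2999
    outer loop
      vertex 15.36 1.74 0.00
      vertex 19.03 6.55 0.00
      vertex 9.79 9.79 29.62
    endloop
  endfacet
  facet normal 0.9537 -0.0221 0.2999
    outer loop
      vertex 19.03 6.55 0.00
      vertex 19.17 12.60 0.00
      vertex 9.79 9.79 29.62
    endloop
  endfacet
endsolid part

The G0 Z moves step by Δz≈4.94 mm. The G1 loops shrink linearly with z, so the solid tapers from its base footprint up to z≈29.6. Closing with a flat bottom cap and the tapered top and triangulating gives 18 facets — a regular 10-sided pyramid, base circumscribed radius ≈ 9.79 mm, apex at z ≈ 29.6 mm.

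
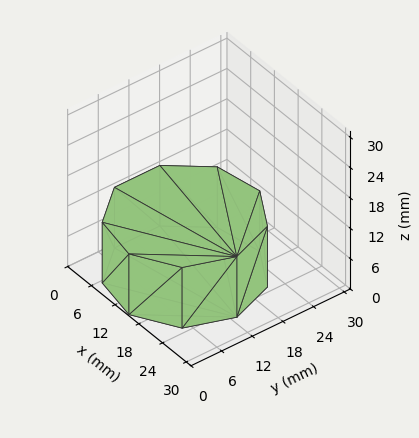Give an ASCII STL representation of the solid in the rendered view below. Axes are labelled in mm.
Reading the render: the shape is a regular 9-sided prism (a cylinder approximated with 9 flat sides), circumscribed radius ≈ 13 mm, height ≈ 12 mm (dimensions read to the nearest mm from the axis ticks). For the STL, each face is triangulated and given an outward normal.

solid part
  facet normal 0.0000 0.0000 -1.0000
    outer loop
      vertex 15.257 25.803 0.000
      vertex 22.959 21.356 0.000
      vertex 26.000 13.000 0.000
    endloop
  endfacet
  facet normal 0.0000 0.0000 -1.0000
    outer loop
      vertex 6.500 24.258 0.000
      vertex 15.257 25.803 0.000
      vertex 26.000 13.000 0.000
    endloop
  endfacet
  facet normal 0.0000 0.0000 -1.0000
    outer loop
      vertex 0.784 17.446 0.000
      vertex 6.500 24.258 0.000
      vertex 26.000 13.000 0.000
    endloop
  endfacet
  facet normal 0.0000 0.0000 -1.0000
    outer loop
      vertex 0.784 8.554 0.000
      vertex 0.784 17.446 0.000
      vertex 26.000 13.000 0.000
    endloop
  endfacet
  facet normal 0.0000 0.0000 -1.0000
    outer loop
      vertex 6.500 1.742 0.000
      vertex 0.784 8.554 0.000
      vertex 26.000 13.000 0.000
    endloop
  endfacet
  facet normal 0.0000 0.0000 -1.0000
    outer loop
      vertex 15.257 0.197 0.000
      vertex 6.500 1.742 0.000
      vertex 26.000 13.000 0.000
    endloop
  endfacet
  facet normal 0.0000 0.0000 -1.0000
    outer loop
      vertex 22.959 4.644 0.000
      vertex 15.257 0.197 0.000
      vertex 26.000 13.000 0.000
    endloop
  endfacet
  facet normal 0.0000 0.0000 1.0000
    outer loop
      vertex 26.000 13.000 12.000
      vertex 22.959 21.356 12.000
      vertex 15.257 25.803 12.000
    endloop
  endfacet
  facet normal 0.0000 0.0000 1.0000
    outer loop
      vertex 26.000 13.000 12.000
      vertex 15.257 25.803 12.000
      vertex 6.500 24.258 12.000
    endloop
  endfacet
  facet normal 0.0000 0.0000 1.0000
    outer loop
      vertex 26.000 13.000 12.000
      vertex 6.500 24.258 12.000
      vertex 0.784 17.446 12.000
    endloop
  endfacet
  facet normal 0.0000 0.0000 1.0000
    outer loop
      vertex 26.000 13.000 12.000
      vertex 0.784 17.446 12.000
      vertex 0.784 8.554 12.000
    endloop
  endfacet
  facet normal 0.0000 0.0000 1.0000
    outer loop
      vertex 26.000 13.000 12.000
      vertex 0.784 8.554 12.000
      vertex 6.500 1.742 12.000
    endloop
  endfacet
  facet normal 0.0000 0.0000 1.0000
    outer loop
      vertex 26.000 13.000 12.000
      vertex 6.500 1.742 12.000
      vertex 15.257 0.197 12.000
    endloop
  endfacet
  facet normal 0.0000 0.0000 1.0000
    outer loop
      vertex 26.000 13.000 12.000
      vertex 15.257 0.197 12.000
      vertex 22.959 4.644 12.000
    endloop
  endfacet
  facet normal 0.9397 0.3420 0.0000
    outer loop
      vertex 26.000 13.000 0.000
      vertex 22.959 21.356 0.000
      vertex 22.959 21.356 12.000
    endloop
  endfacet
  facet normal 0.9397 0.3420 0.0000
    outer loop
      vertex 26.000 13.000 0.000
      vertex 22.959 21.356 12.000
      vertex 26.000 13.000 12.000
    endloop
  endfacet
  facet normal 0.5000 0.8660 0.0000
    outer loop
      vertex 22.959 21.356 0.000
      vertex 15.257 25.803 0.000
      vertex 15.257 25.803 12.000
    endloop
  endfacet
  facet normal 0.5000 0.8660 0.0000
    outer loop
      vertex 22.959 21.356 0.000
      vertex 15.257 25.803 12.000
      vertex 22.959 21.356 12.000
    endloop
  endfacet
  facet normal -0.1737 0.9848 0.0000
    outer loop
      vertex 15.257 25.803 0.000
      vertex 6.500 24.258 0.000
      vertex 6.500 24.258 12.000
    endloop
  endfacet
  facet normal -0.1737 0.9848 0.0000
    outer loop
      vertex 15.257 25.803 0.000
      vertex 6.500 24.258 12.000
      vertex 15.257 25.803 12.000
    endloop
  endfacet
  facet normal -0.7660 0.6428 0.0000
    outer loop
      vertex 6.500 24.258 0.000
      vertex 0.784 17.446 0.000
      vertex 0.784 17.446 12.000
    endloop
  endfacet
  facet normal -0.7660 0.6428 0.0000
    outer loop
      vertex 6.500 24.258 0.000
      vertex 0.784 17.446 12.000
      vertex 6.500 24.258 12.000
    endloop
  endfacet
  facet normal -1.0000 0.0000 0.0000
    outer loop
      vertex 0.784 17.446 0.000
      vertex 0.784 8.554 0.000
      vertex 0.784 8.554 12.000
    endloop
  endfacet
  facet normal -1.0000 0.0000 0.0000
    outer loop
      vertex 0.784 17.446 0.000
      vertex 0.784 8.554 12.000
      vertex 0.784 17.446 12.000
    endloop
  endfacet
  facet normal -0.7660 -0.6428 0.0000
    outer loop
      vertex 0.784 8.554 0.000
      vertex 6.500 1.742 0.000
      vertex 6.500 1.742 12.000
    endloop
  endfacet
  facet normal -0.7660 -0.6428 0.0000
    outer loop
      vertex 0.784 8.554 0.000
      vertex 6.500 1.742 12.000
      vertex 0.784 8.554 12.000
    endloop
  endfacet
  facet normal -0.1737 -0.9848 0.0000
    outer loop
      vertex 6.500 1.742 0.000
      vertex 15.257 0.197 0.000
      vertex 15.257 0.197 12.000
    endloop
  endfacet
  facet normal -0.1737 -0.9848 0.0000
    outer loop
      vertex 6.500 1.742 0.000
      vertex 15.257 0.197 12.000
      vertex 6.500 1.742 12.000
    endloop
  endfacet
  facet normal 0.5000 -0.8660 0.0000
    outer loop
      vertex 15.257 0.197 0.000
      vertex 22.959 4.644 0.000
      vertex 22.959 4.644 12.000
    endloop
  endfacet
  facet normal 0.5000 -0.8660 0.0000
    outer loop
      vertex 15.257 0.197 0.000
      vertex 22.959 4.644 12.000
      vertex 15.257 0.197 12.000
    endloop
  endfacet
  facet normal 0.9397 -0.3420 0.0000
    outer loop
      vertex 22.959 4.644 0.000
      vertex 26.000 13.000 0.000
      vertex 26.000 13.000 12.000
    endloop
  endfacet
  facet normal 0.9397 -0.3420 0.0000
    outer loop
      vertex 22.959 4.644 0.000
      vertex 26.000 13.000 12.000
      vertex 22.959 4.644 12.000
    endloop
  endfacet
endsolid part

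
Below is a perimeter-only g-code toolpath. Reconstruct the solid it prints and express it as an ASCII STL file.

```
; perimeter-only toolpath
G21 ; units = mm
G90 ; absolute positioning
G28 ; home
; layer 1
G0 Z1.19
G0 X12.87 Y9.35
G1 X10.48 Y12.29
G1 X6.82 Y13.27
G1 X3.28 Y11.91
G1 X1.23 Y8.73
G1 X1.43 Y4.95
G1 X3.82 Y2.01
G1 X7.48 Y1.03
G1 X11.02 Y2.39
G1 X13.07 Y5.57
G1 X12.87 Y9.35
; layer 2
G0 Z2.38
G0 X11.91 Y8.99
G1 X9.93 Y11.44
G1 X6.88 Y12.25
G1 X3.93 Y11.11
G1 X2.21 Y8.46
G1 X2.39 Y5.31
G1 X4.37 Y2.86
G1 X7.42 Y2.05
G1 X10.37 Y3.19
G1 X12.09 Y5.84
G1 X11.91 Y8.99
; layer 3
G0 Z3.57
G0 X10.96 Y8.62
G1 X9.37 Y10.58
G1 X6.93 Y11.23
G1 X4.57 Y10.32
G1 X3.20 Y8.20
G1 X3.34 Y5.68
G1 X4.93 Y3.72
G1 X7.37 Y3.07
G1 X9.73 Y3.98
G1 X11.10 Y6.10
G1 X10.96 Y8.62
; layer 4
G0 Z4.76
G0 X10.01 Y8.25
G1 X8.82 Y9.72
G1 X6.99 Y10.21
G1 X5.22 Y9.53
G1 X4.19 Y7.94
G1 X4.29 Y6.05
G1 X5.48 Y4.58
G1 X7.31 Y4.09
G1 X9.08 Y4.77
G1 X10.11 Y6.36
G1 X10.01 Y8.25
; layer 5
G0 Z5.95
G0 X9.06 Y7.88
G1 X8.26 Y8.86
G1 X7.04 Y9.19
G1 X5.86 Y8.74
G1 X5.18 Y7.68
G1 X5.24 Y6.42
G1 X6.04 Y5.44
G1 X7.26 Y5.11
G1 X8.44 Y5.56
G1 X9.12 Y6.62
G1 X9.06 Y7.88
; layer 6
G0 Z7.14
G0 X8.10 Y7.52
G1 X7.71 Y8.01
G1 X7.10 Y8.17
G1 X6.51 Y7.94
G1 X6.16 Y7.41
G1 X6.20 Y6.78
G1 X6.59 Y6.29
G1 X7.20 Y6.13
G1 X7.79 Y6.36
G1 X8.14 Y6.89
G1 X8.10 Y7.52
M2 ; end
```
solid part
  facet normal 0.0000 0.0000 -1.0000
    outer loop
      vertex 6.77 14.29 0.00
      vertex 11.04 13.15 0.00
      vertex 13.82 9.72 0.00
    endloop
  endfacet
  facet normal 0.0000 0.0000 -1.0000
    outer loop
      vertex 2.64 12.70 0.00
      vertex 6.77 14.29 0.00
      vertex 13.82 9.72 0.00
    endloop
  endfacet
  facet normal 0.0000 0.0000 -1.0000
    outer loop
      vertex 0.24 8.99 0.00
      vertex 2.64 12.70 0.00
      vertex 13.82 9.72 0.00
    endloop
  endfacet
  facet normal 0.0000 0.0000 -1.0000
    outer loop
      vertex 0.48 4.58 0.00
      vertex 0.24 8.99 0.00
      vertex 13.82 9.72 0.00
    endloop
  endfacet
  facet normal 0.0000 0.0000 -1.0000
    outer loop
      vertex 3.26 1.15 0.00
      vertex 0.48 4.58 0.00
      vertex 13.82 9.72 0.00
    endloop
  endfacet
  facet normal 0.0000 0.0000 -1.0000
    outer loop
      vertex 7.53 0.01 0.00
      vertex 3.26 1.15 0.00
      vertex 13.82 9.72 0.00
    endloop
  endfacet
  facet normal 0.0000 0.0000 -1.0000
    outer loop
      vertex 11.66 1.60 0.00
      vertex 7.53 0.01 0.00
      vertex 13.82 9.72 0.00
    endloop
  endfacet
  facet normal 0.0000 0.0000 -1.0000
    outer loop
      vertex 14.06 5.31 0.00
      vertex 11.66 1.60 0.00
      vertex 13.82 9.72 0.00
    endloop
  endfacet
  facet normal 0.6018 0.4878 0.6324
    outer loop
      vertex 13.82 9.72 0.00
      vertex 11.04 13.15 0.00
      vertex 7.15 7.15 8.33
    endloop
  endfacet
  facet normal 0.1998 0.7484 0.6324
    outer loop
      vertex 11.04 13.15 0.00
      vertex 6.77 14.29 0.00
      vertex 7.15 7.15 8.33
    endloop
  endfacet
  facet normal -0.2783 0.7229 0.6324
    outer loop
      vertex 6.77 14.29 0.00
      vertex 2.64 12.70 0.00
      vertex 7.15 7.15 8.33
    endloop
  endfacet
  facet normal -0.6504 0.4207 0.6324
    outer loop
      vertex 2.64 12.70 0.00
      vertex 0.24 8.99 0.00
      vertex 7.15 7.15 8.33
    endloop
  endfacet
  facet normal -0.7735 -0.0421 0.6324
    outer loop
      vertex 0.24 8.99 0.00
      vertex 0.48 4.58 0.00
      vertex 7.15 7.15 8.33
    endloop
  endfacet
  facet normal -0.6018 -0.4878 0.6324
    outer loop
      vertex 0.48 4.58 0.00
      vertex 3.26 1.15 0.00
      vertex 7.15 7.15 8.33
    endloop
  endfacet
  facet normal -0.1998 -0.7484 0.6324
    outer loop
      vertex 3.26 1.15 0.00
      vertex 7.53 0.01 0.00
      vertex 7.15 7.15 8.33
    endloop
  endfacet
  facet normal 0.2783 -0.7229 0.6324
    outer loop
      vertex 7.53 0.01 0.00
      vertex 11.66 1.60 0.00
      vertex 7.15 7.15 8.33
    endloop
  endfacet
  facet normal 0.6504 -0.4207 0.6324
    outer loop
      vertex 11.66 1.60 0.00
      vertex 14.06 5.31 0.00
      vertex 7.15 7.15 8.33
    endloop
  endfacet
  facet normal 0.7735 0.0421 0.6324
    outer loop
      vertex 14.06 5.31 0.00
      vertex 13.82 9.72 0.00
      vertex 7.15 7.15 8.33
    endloop
  endfacet
endsolid part

The G0 Z moves step by Δz≈1.19 mm. The G1 loops shrink linearly with z, so the solid tapers from its base footprint up to z≈8.33. Closing with a flat bottom cap and the tapered top and triangulating gives 18 facets — a regular 10-sided pyramid, base circumscribed radius ≈ 7.15 mm, apex at z ≈ 8.33 mm.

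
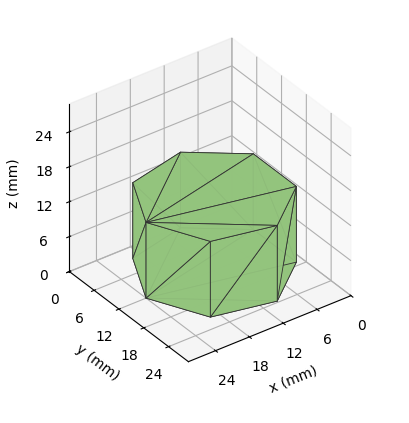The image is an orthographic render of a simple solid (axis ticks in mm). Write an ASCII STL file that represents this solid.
Reading the render: the shape is a regular 7-sided prism (a cylinder approximated with 7 flat sides), circumscribed radius ≈ 12 mm, height ≈ 13 mm (dimensions read to the nearest mm from the axis ticks). For the STL, each face is triangulated and given an outward normal.

solid part
  facet normal 0.0000 0.0000 -1.0000
    outer loop
      vertex 9.33 23.70 0.00
      vertex 19.48 21.38 0.00
      vertex 24.00 12.00 0.00
    endloop
  endfacet
  facet normal 0.0000 0.0000 -1.0000
    outer loop
      vertex 1.19 17.21 0.00
      vertex 9.33 23.70 0.00
      vertex 24.00 12.00 0.00
    endloop
  endfacet
  facet normal 0.0000 0.0000 -1.0000
    outer loop
      vertex 1.19 6.79 0.00
      vertex 1.19 17.21 0.00
      vertex 24.00 12.00 0.00
    endloop
  endfacet
  facet normal 0.0000 0.0000 -1.0000
    outer loop
      vertex 9.33 0.30 0.00
      vertex 1.19 6.79 0.00
      vertex 24.00 12.00 0.00
    endloop
  endfacet
  facet normal 0.0000 0.0000 -1.0000
    outer loop
      vertex 19.48 2.62 0.00
      vertex 9.33 0.30 0.00
      vertex 24.00 12.00 0.00
    endloop
  endfacet
  facet normal 0.0000 0.0000 1.0000
    outer loop
      vertex 24.00 12.00 13.00
      vertex 19.48 21.38 13.00
      vertex 9.33 23.70 13.00
    endloop
  endfacet
  facet normal 0.0000 0.0000 1.0000
    outer loop
      vertex 24.00 12.00 13.00
      vertex 9.33 23.70 13.00
      vertex 1.19 17.21 13.00
    endloop
  endfacet
  facet normal 0.0000 0.0000 1.0000
    outer loop
      vertex 24.00 12.00 13.00
      vertex 1.19 17.21 13.00
      vertex 1.19 6.79 13.00
    endloop
  endfacet
  facet normal 0.0000 0.0000 1.0000
    outer loop
      vertex 24.00 12.00 13.00
      vertex 1.19 6.79 13.00
      vertex 9.33 0.30 13.00
    endloop
  endfacet
  facet normal 0.0000 0.0000 1.0000
    outer loop
      vertex 24.00 12.00 13.00
      vertex 9.33 0.30 13.00
      vertex 19.48 2.62 13.00
    endloop
  endfacet
  facet normal 0.9009 0.4341 0.0000
    outer loop
      vertex 24.00 12.00 0.00
      vertex 19.48 21.38 0.00
      vertex 19.48 21.38 13.00
    endloop
  endfacet
  facet normal 0.9009 0.4341 0.0000
    outer loop
      vertex 24.00 12.00 0.00
      vertex 19.48 21.38 13.00
      vertex 24.00 12.00 13.00
    endloop
  endfacet
  facet normal 0.2228 0.9749 0.0000
    outer loop
      vertex 19.48 21.38 0.00
      vertex 9.33 23.70 0.00
      vertex 9.33 23.70 13.00
    endloop
  endfacet
  facet normal 0.2228 0.9749 0.0000
    outer loop
      vertex 19.48 21.38 0.00
      vertex 9.33 23.70 13.00
      vertex 19.48 21.38 13.00
    endloop
  endfacet
  facet normal -0.6234 0.7819 0.0000
    outer loop
      vertex 9.33 23.70 0.00
      vertex 1.19 17.21 0.00
      vertex 1.19 17.21 13.00
    endloop
  endfacet
  facet normal -0.6234 0.7819 0.0000
    outer loop
      vertex 9.33 23.70 0.00
      vertex 1.19 17.21 13.00
      vertex 9.33 23.70 13.00
    endloop
  endfacet
  facet normal -1.0000 0.0000 0.0000
    outer loop
      vertex 1.19 17.21 0.00
      vertex 1.19 6.79 0.00
      vertex 1.19 6.79 13.00
    endloop
  endfacet
  facet normal -1.0000 0.0000 0.0000
    outer loop
      vertex 1.19 17.21 0.00
      vertex 1.19 6.79 13.00
      vertex 1.19 17.21 13.00
    endloop
  endfacet
  facet normal -0.6234 -0.7819 0.0000
    outer loop
      vertex 1.19 6.79 0.00
      vertex 9.33 0.30 0.00
      vertex 9.33 0.30 13.00
    endloop
  endfacet
  facet normal -0.6234 -0.7819 0.0000
    outer loop
      vertex 1.19 6.79 0.00
      vertex 9.33 0.30 13.00
      vertex 1.19 6.79 13.00
    endloop
  endfacet
  facet normal 0.2228 -0.9749 0.0000
    outer loop
      vertex 9.33 0.30 0.00
      vertex 19.48 2.62 0.00
      vertex 19.48 2.62 13.00
    endloop
  endfacet
  facet normal 0.2228 -0.9749 0.0000
    outer loop
      vertex 9.33 0.30 0.00
      vertex 19.48 2.62 13.00
      vertex 9.33 0.30 13.00
    endloop
  endfacet
  facet normal 0.9009 -0.4341 0.0000
    outer loop
      vertex 19.48 2.62 0.00
      vertex 24.00 12.00 0.00
      vertex 24.00 12.00 13.00
    endloop
  endfacet
  facet normal 0.9009 -0.4341 0.0000
    outer loop
      vertex 19.48 2.62 0.00
      vertex 24.00 12.00 13.00
      vertex 19.48 2.62 13.00
    endloop
  endfacet
endsolid part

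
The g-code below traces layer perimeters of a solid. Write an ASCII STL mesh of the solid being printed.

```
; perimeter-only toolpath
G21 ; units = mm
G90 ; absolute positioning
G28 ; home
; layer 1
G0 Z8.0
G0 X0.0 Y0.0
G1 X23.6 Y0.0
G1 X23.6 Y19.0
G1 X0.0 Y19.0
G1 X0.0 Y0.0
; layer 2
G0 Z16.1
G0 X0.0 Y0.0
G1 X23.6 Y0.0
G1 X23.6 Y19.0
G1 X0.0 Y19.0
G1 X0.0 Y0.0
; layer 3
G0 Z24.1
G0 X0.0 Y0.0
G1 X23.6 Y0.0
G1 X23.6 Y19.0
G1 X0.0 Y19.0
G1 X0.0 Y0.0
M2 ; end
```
solid part
  facet normal 0.0000 0.0000 -1.0000
    outer loop
      vertex 23.6 19.0 0.0
      vertex 23.6 0.0 0.0
      vertex 0.0 0.0 0.0
    endloop
  endfacet
  facet normal 0.0000 0.0000 -1.0000
    outer loop
      vertex 0.0 19.0 0.0
      vertex 23.6 19.0 0.0
      vertex 0.0 0.0 0.0
    endloop
  endfacet
  facet normal 0.0000 0.0000 1.0000
    outer loop
      vertex 0.0 0.0 24.1
      vertex 23.6 0.0 24.1
      vertex 23.6 19.0 24.1
    endloop
  endfacet
  facet normal 0.0000 0.0000 1.0000
    outer loop
      vertex 0.0 0.0 24.1
      vertex 23.6 19.0 24.1
      vertex 0.0 19.0 24.1
    endloop
  endfacet
  facet normal 0.0000 -1.0000 0.0000
    outer loop
      vertex 0.0 0.0 0.0
      vertex 23.6 0.0 0.0
      vertex 23.6 0.0 24.1
    endloop
  endfacet
  facet normal 0.0000 -1.0000 0.0000
    outer loop
      vertex 0.0 0.0 0.0
      vertex 23.6 0.0 24.1
      vertex 0.0 0.0 24.1
    endloop
  endfacet
  facet normal 0.0000 1.0000 0.0000
    outer loop
      vertex 23.6 19.0 24.1
      vertex 23.6 19.0 0.0
      vertex 0.0 19.0 0.0
    endloop
  endfacet
  facet normal 0.0000 1.0000 0.0000
    outer loop
      vertex 0.0 19.0 24.1
      vertex 23.6 19.0 24.1
      vertex 0.0 19.0 0.0
    endloop
  endfacet
  facet normal -1.0000 0.0000 0.0000
    outer loop
      vertex 0.0 19.0 24.1
      vertex 0.0 19.0 0.0
      vertex 0.0 0.0 0.0
    endloop
  endfacet
  facet normal -1.0000 0.0000 0.0000
    outer loop
      vertex 0.0 0.0 24.1
      vertex 0.0 19.0 24.1
      vertex 0.0 0.0 0.0
    endloop
  endfacet
  facet normal 1.0000 0.0000 0.0000
    outer loop
      vertex 23.6 0.0 0.0
      vertex 23.6 19.0 0.0
      vertex 23.6 19.0 24.1
    endloop
  endfacet
  facet normal 1.0000 0.0000 0.0000
    outer loop
      vertex 23.6 0.0 0.0
      vertex 23.6 19.0 24.1
      vertex 23.6 0.0 24.1
    endloop
  endfacet
endsolid part

The G0 Z moves step by Δz≈8.0 mm. Every layer's G1 loop is the same polygon, so the solid is a straight extrusion of it from z=0 to z≈24.1. Closing with flat bottom and top caps and triangulating gives 12 facets — a rectangular box, roughly 23.6 × 19 mm footprint and 24.1 mm tall.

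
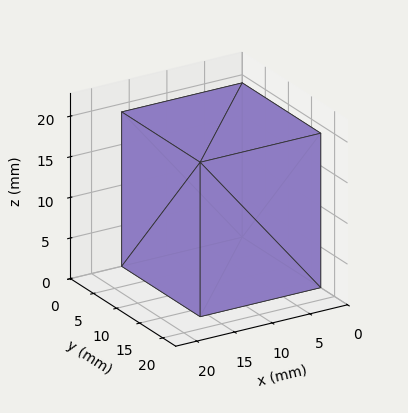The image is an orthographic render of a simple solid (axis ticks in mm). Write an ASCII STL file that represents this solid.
Reading the render: the shape is a rectangular box, roughly 16 × 17 mm footprint and 19 mm tall (dimensions read to the nearest mm from the axis ticks). For the STL, each face is triangulated and given an outward normal.

solid part
  facet normal 0.0000 0.0000 -1.0000
    outer loop
      vertex 16.000 17.000 0.000
      vertex 16.000 0.000 0.000
      vertex 0.000 0.000 0.000
    endloop
  endfacet
  facet normal 0.0000 0.0000 -1.0000
    outer loop
      vertex 0.000 17.000 0.000
      vertex 16.000 17.000 0.000
      vertex 0.000 0.000 0.000
    endloop
  endfacet
  facet normal 0.0000 0.0000 1.0000
    outer loop
      vertex 0.000 0.000 19.000
      vertex 16.000 0.000 19.000
      vertex 16.000 17.000 19.000
    endloop
  endfacet
  facet normal 0.0000 0.0000 1.0000
    outer loop
      vertex 0.000 0.000 19.000
      vertex 16.000 17.000 19.000
      vertex 0.000 17.000 19.000
    endloop
  endfacet
  facet normal 0.0000 -1.0000 0.0000
    outer loop
      vertex 0.000 0.000 0.000
      vertex 16.000 0.000 0.000
      vertex 16.000 0.000 19.000
    endloop
  endfacet
  facet normal 0.0000 -1.0000 0.0000
    outer loop
      vertex 0.000 0.000 0.000
      vertex 16.000 0.000 19.000
      vertex 0.000 0.000 19.000
    endloop
  endfacet
  facet normal 0.0000 1.0000 0.0000
    outer loop
      vertex 16.000 17.000 19.000
      vertex 16.000 17.000 0.000
      vertex 0.000 17.000 0.000
    endloop
  endfacet
  facet normal 0.0000 1.0000 0.0000
    outer loop
      vertex 0.000 17.000 19.000
      vertex 16.000 17.000 19.000
      vertex 0.000 17.000 0.000
    endloop
  endfacet
  facet normal -1.0000 0.0000 0.0000
    outer loop
      vertex 0.000 17.000 19.000
      vertex 0.000 17.000 0.000
      vertex 0.000 0.000 0.000
    endloop
  endfacet
  facet normal -1.0000 0.0000 0.0000
    outer loop
      vertex 0.000 0.000 19.000
      vertex 0.000 17.000 19.000
      vertex 0.000 0.000 0.000
    endloop
  endfacet
  facet normal 1.0000 0.0000 0.0000
    outer loop
      vertex 16.000 0.000 0.000
      vertex 16.000 17.000 0.000
      vertex 16.000 17.000 19.000
    endloop
  endfacet
  facet normal 1.0000 0.0000 0.0000
    outer loop
      vertex 16.000 0.000 0.000
      vertex 16.000 17.000 19.000
      vertex 16.000 0.000 19.000
    endloop
  endfacet
endsolid part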